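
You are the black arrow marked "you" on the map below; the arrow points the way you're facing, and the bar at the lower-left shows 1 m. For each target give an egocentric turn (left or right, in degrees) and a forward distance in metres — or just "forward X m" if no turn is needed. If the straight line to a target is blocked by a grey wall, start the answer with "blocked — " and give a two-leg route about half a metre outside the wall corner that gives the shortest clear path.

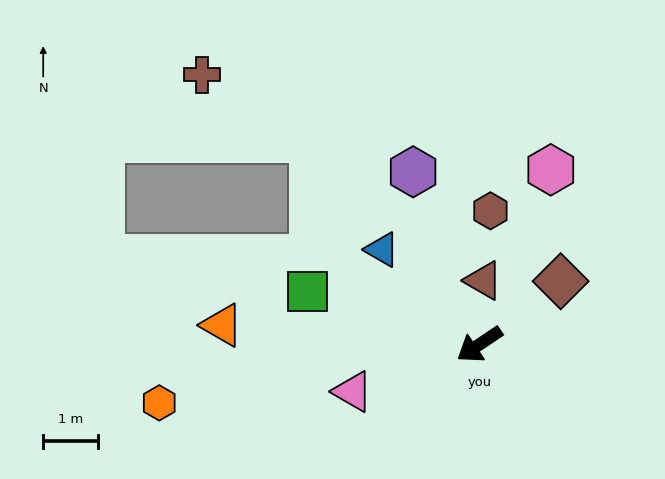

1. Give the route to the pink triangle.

turn right 14°, forward 2.5 m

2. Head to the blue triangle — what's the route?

turn right 78°, forward 2.5 m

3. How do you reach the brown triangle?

turn right 127°, forward 1.2 m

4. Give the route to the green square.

turn right 51°, forward 3.3 m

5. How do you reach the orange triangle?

turn right 38°, forward 4.7 m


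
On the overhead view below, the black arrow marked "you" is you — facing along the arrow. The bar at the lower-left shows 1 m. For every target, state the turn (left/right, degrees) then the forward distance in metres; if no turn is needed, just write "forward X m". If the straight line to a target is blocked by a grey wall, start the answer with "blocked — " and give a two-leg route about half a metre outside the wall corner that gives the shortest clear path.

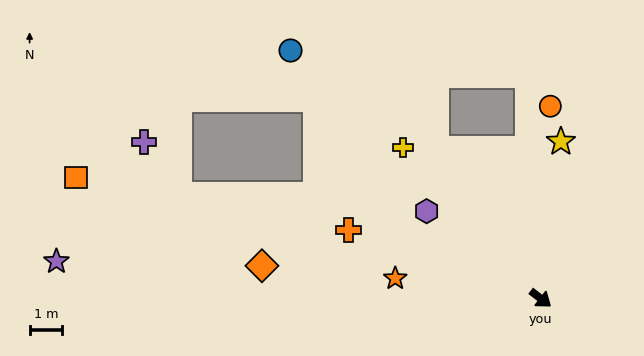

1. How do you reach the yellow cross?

turn left 170°, forward 6.3 m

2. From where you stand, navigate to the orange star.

turn right 150°, forward 4.5 m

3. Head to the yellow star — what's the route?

turn left 120°, forward 4.9 m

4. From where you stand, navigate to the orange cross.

turn right 162°, forward 6.3 m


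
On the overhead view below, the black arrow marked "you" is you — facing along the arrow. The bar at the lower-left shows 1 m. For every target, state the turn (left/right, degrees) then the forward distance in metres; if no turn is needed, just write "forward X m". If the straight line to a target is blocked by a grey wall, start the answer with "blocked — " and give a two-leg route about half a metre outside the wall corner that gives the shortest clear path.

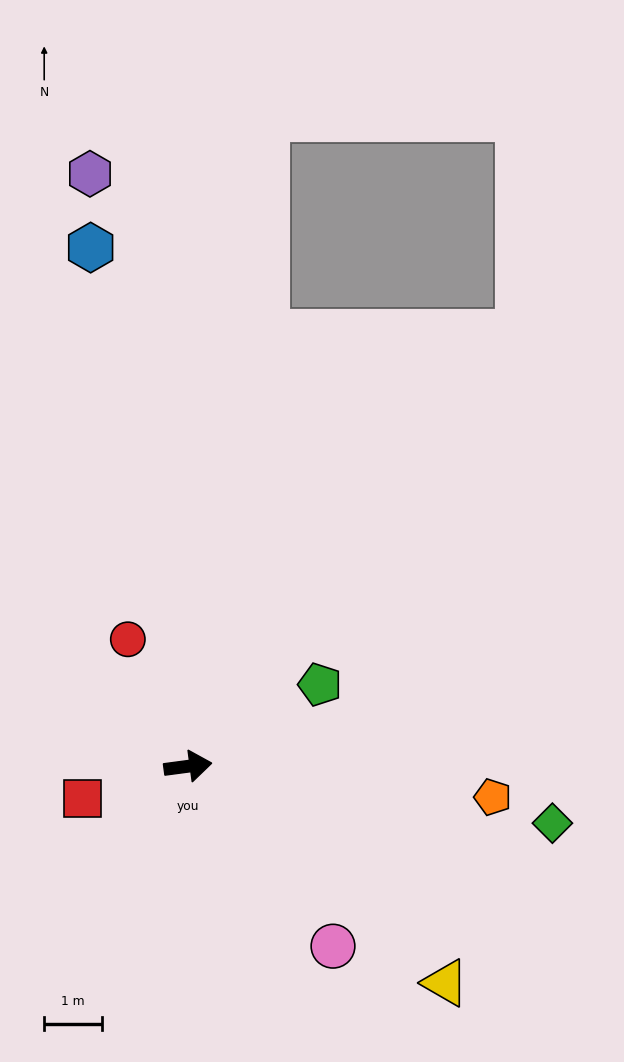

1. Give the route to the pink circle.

turn right 59°, forward 4.0 m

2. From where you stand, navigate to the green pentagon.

turn left 24°, forward 2.7 m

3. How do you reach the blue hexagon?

turn left 93°, forward 9.2 m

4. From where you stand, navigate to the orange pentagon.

turn right 13°, forward 5.3 m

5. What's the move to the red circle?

turn left 108°, forward 2.5 m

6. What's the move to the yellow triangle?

turn right 48°, forward 5.9 m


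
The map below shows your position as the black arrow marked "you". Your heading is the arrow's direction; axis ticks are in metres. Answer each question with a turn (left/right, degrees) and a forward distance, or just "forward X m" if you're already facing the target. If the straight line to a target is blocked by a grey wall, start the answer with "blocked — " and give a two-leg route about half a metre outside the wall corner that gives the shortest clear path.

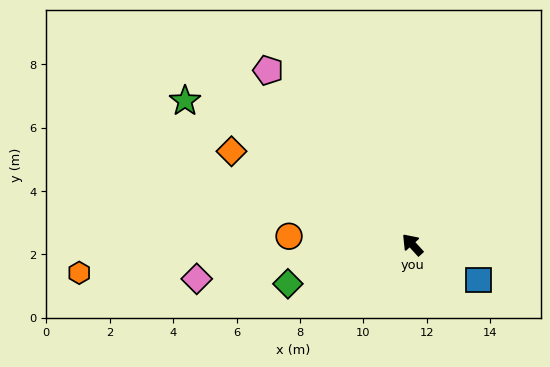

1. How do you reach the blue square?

turn right 161°, forward 2.4 m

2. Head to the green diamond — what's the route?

turn left 65°, forward 4.1 m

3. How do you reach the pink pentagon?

turn right 3°, forward 7.1 m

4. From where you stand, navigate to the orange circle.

turn left 44°, forward 3.9 m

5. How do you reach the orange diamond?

turn left 20°, forward 6.4 m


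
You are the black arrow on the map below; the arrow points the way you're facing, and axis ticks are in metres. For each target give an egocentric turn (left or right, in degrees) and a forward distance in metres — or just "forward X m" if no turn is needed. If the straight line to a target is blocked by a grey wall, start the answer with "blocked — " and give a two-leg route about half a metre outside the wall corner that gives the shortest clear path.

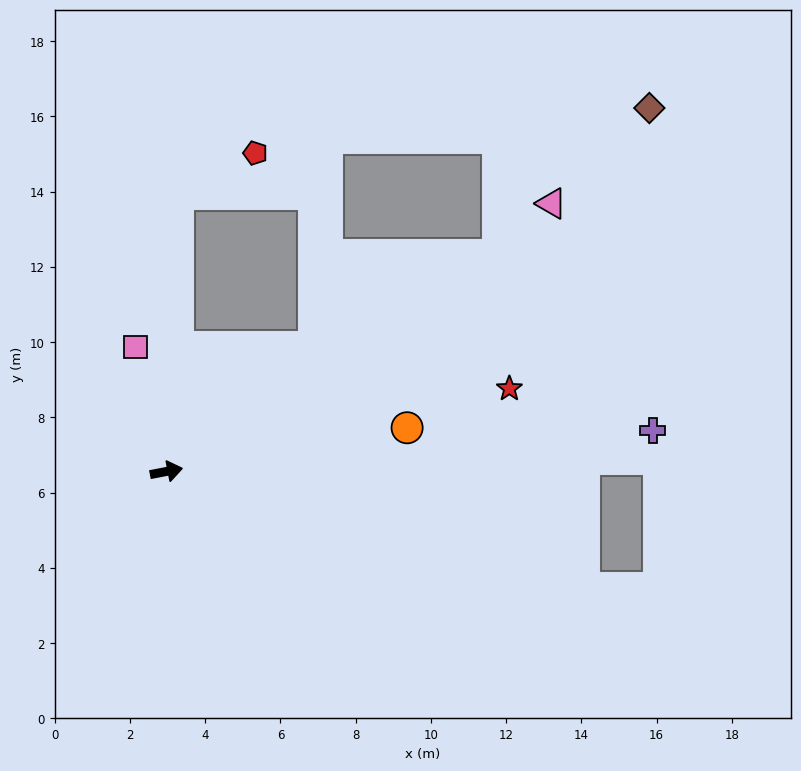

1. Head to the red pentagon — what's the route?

blocked — turn left 77°, forward 7.4 m, then turn right 60°, forward 2.3 m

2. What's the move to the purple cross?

turn right 6°, forward 13.0 m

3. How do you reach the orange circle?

forward 6.5 m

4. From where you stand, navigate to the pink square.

turn left 93°, forward 3.4 m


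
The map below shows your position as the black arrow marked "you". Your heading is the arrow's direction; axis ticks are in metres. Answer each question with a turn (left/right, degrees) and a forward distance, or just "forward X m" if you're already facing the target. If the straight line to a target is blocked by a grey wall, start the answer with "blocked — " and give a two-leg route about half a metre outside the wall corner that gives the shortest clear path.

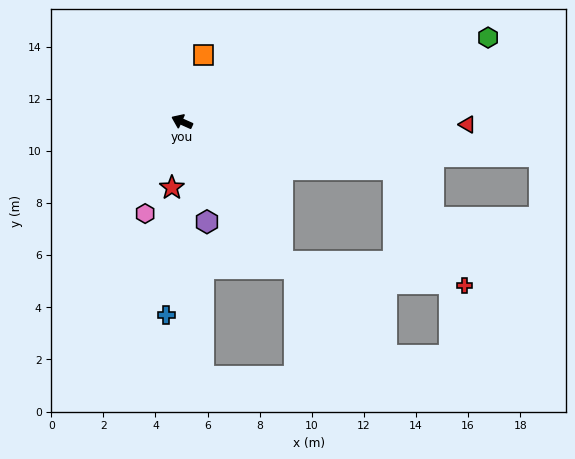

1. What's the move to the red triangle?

turn right 156°, forward 11.0 m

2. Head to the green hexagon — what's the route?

turn right 140°, forward 12.2 m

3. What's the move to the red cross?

blocked — turn right 169°, forward 8.3 m, then turn right 46°, forward 5.2 m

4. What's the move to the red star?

turn left 105°, forward 2.6 m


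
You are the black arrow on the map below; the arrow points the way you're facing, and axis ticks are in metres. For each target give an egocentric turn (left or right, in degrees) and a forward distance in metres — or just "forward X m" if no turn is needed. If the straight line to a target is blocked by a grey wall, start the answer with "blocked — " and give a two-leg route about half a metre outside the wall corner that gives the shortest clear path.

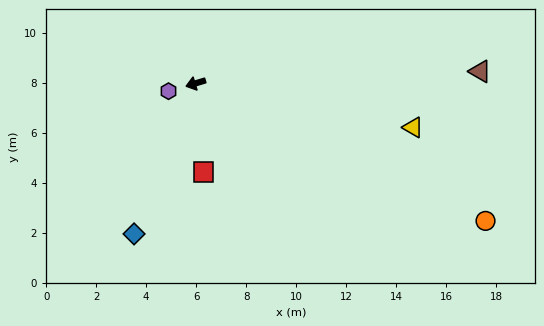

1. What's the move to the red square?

turn left 78°, forward 3.6 m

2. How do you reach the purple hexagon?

forward 1.1 m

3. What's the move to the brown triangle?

turn left 166°, forward 11.4 m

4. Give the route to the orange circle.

turn left 138°, forward 12.8 m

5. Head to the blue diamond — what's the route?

turn left 51°, forward 6.5 m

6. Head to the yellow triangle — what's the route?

turn left 152°, forward 8.9 m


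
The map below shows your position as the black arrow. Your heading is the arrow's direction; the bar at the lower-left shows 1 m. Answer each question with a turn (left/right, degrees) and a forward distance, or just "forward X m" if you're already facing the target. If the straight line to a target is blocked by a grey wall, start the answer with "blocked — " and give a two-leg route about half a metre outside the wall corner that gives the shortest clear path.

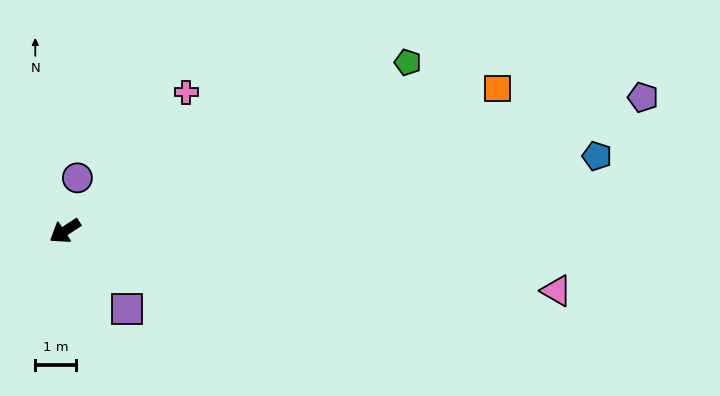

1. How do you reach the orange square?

turn left 165°, forward 11.1 m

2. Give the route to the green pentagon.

turn left 173°, forward 9.3 m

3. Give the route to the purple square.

turn left 95°, forward 2.4 m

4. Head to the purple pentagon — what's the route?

turn left 160°, forward 14.4 m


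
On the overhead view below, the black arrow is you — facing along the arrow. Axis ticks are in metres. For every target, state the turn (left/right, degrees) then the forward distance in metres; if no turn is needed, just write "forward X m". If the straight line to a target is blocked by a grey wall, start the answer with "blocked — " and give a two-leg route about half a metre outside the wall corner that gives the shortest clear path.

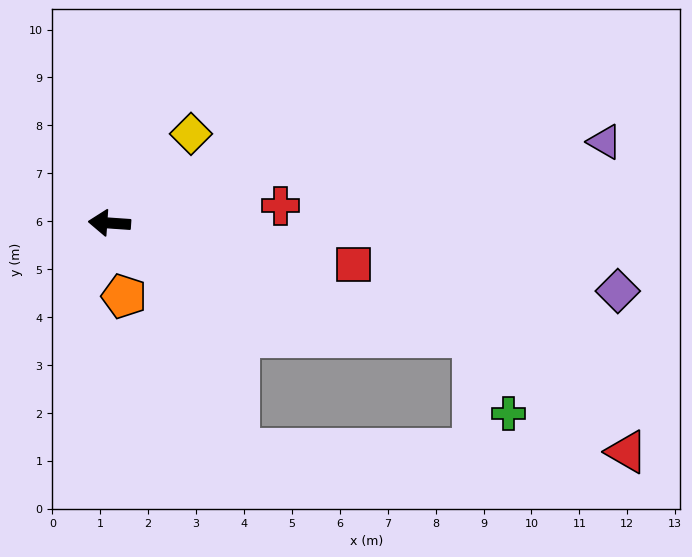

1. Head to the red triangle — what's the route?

blocked — turn left 167°, forward 7.9 m, then turn right 20°, forward 4.0 m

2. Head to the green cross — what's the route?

blocked — turn left 167°, forward 7.9 m, then turn right 48°, forward 1.8 m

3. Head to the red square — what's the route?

turn left 174°, forward 5.2 m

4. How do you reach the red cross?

turn right 170°, forward 3.6 m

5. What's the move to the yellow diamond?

turn right 128°, forward 2.5 m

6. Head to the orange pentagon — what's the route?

turn left 105°, forward 1.6 m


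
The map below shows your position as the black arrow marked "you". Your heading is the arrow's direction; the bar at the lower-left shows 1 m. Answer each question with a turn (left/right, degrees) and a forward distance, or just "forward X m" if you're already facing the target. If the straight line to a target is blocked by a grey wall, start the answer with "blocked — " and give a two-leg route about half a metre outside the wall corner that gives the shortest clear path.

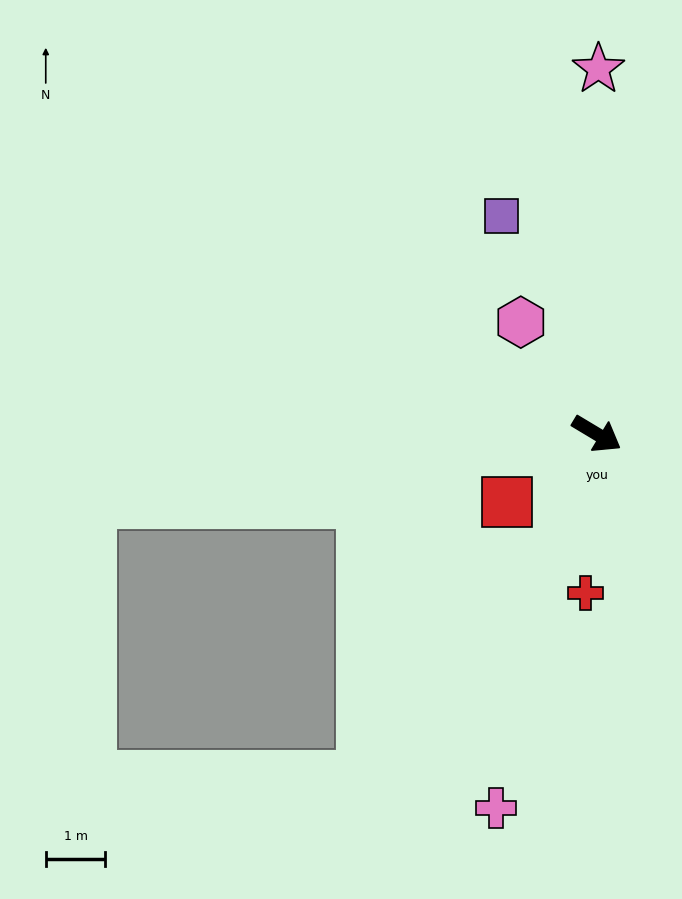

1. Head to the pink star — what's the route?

turn left 121°, forward 6.1 m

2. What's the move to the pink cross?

turn right 74°, forward 6.5 m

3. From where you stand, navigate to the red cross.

turn right 63°, forward 2.7 m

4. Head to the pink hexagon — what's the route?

turn left 155°, forward 2.3 m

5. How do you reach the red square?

turn right 112°, forward 1.9 m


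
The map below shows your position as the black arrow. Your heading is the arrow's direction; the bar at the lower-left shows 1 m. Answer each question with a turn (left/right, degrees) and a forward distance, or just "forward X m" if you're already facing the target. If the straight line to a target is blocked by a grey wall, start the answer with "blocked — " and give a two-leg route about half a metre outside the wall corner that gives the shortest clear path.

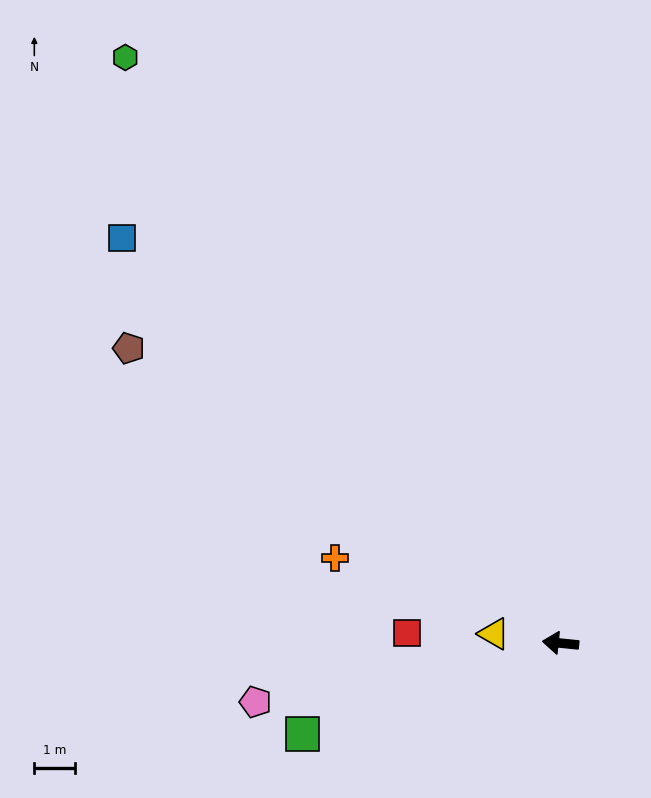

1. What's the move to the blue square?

turn right 37°, forward 14.6 m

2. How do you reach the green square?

turn left 25°, forward 6.7 m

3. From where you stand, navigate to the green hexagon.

turn right 48°, forward 17.8 m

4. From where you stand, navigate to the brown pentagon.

turn right 29°, forward 12.7 m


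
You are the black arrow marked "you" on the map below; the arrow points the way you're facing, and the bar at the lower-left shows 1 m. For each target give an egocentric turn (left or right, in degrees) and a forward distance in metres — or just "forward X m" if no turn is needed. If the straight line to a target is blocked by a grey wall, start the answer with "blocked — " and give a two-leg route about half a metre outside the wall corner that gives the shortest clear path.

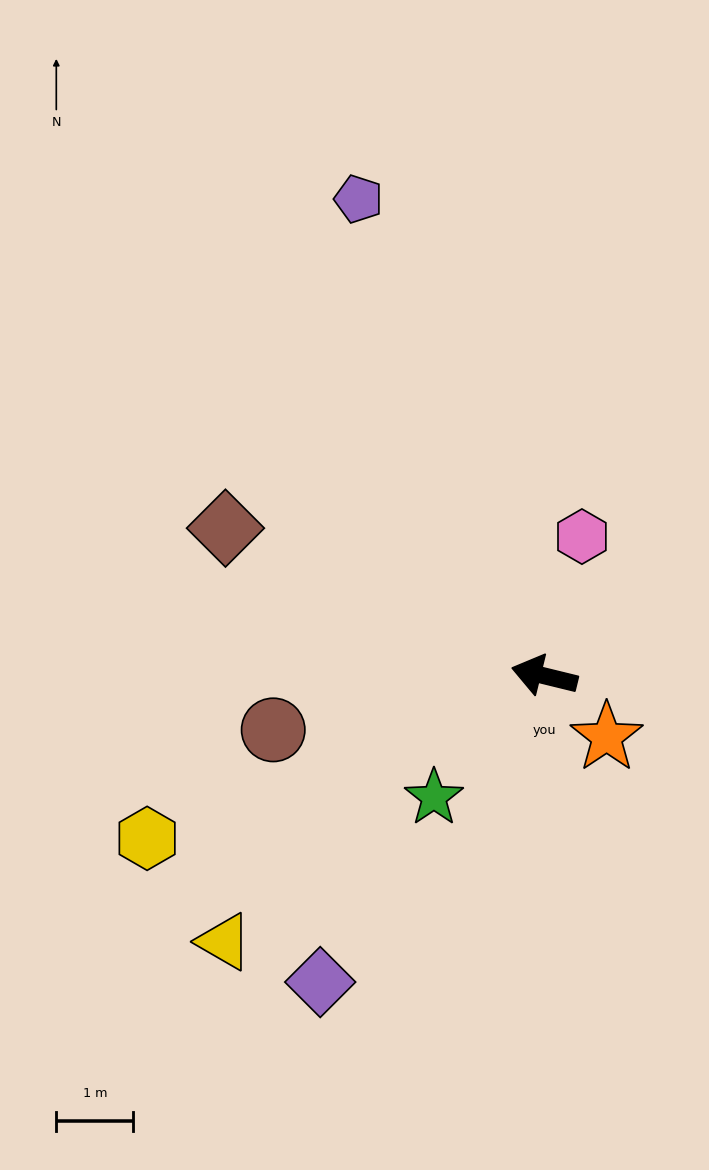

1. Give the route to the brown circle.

turn left 25°, forward 3.6 m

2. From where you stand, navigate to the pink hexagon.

turn right 91°, forward 1.9 m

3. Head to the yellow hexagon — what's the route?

turn left 36°, forward 5.6 m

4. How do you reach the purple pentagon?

turn right 55°, forward 6.7 m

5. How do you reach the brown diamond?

turn right 11°, forward 4.6 m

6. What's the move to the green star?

turn left 61°, forward 2.1 m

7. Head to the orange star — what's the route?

turn left 149°, forward 1.1 m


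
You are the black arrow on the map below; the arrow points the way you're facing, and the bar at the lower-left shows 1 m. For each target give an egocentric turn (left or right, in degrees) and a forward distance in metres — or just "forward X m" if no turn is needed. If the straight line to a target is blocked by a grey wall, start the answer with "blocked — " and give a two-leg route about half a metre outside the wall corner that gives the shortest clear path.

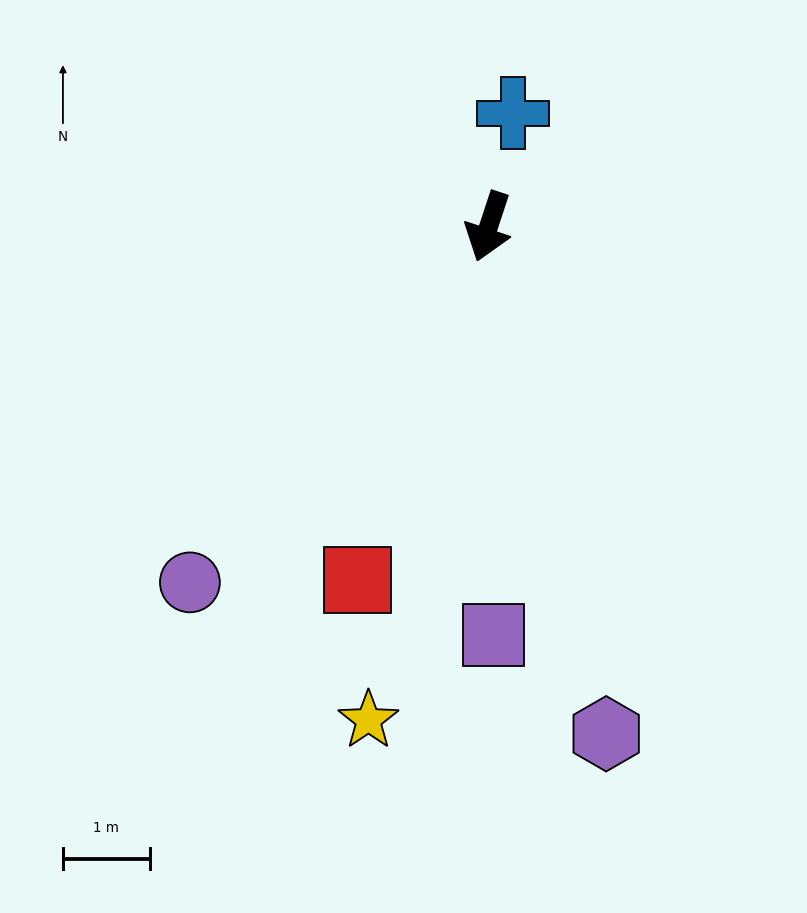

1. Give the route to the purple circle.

turn right 22°, forward 5.3 m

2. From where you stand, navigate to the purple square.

turn left 19°, forward 4.7 m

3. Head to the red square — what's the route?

turn right 2°, forward 4.3 m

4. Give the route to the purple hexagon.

turn left 31°, forward 6.0 m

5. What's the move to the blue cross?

turn right 174°, forward 1.3 m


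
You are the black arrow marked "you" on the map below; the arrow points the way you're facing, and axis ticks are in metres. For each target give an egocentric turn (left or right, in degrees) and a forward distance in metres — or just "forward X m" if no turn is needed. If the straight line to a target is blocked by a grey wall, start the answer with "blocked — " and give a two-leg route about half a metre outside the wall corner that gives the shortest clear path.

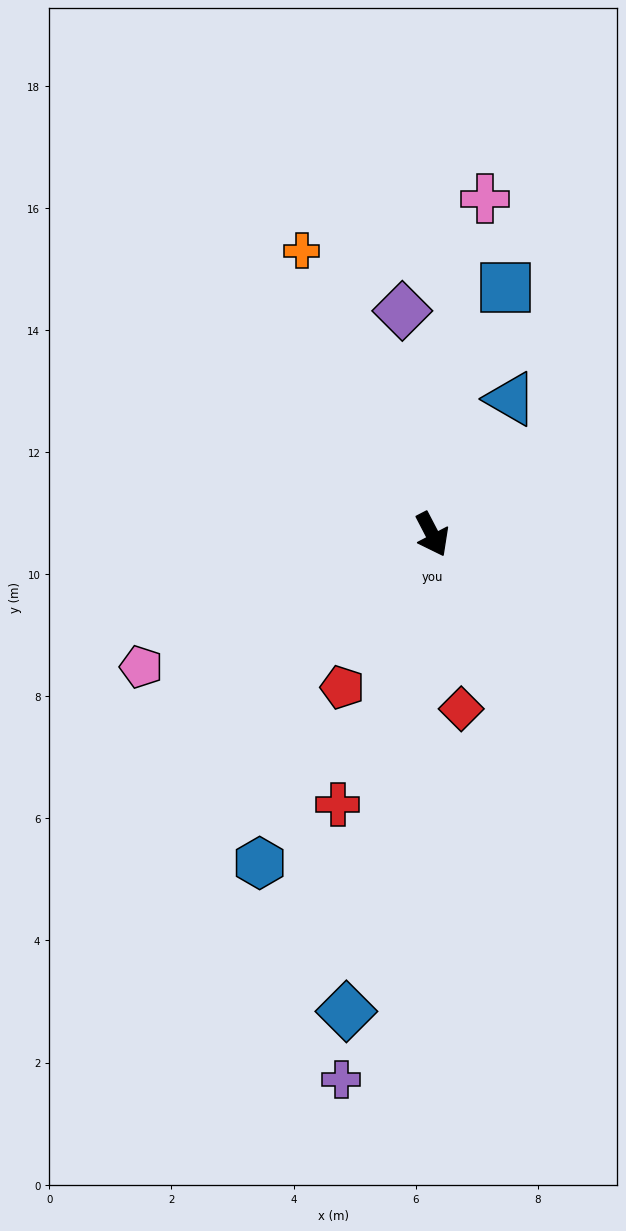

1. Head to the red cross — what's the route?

turn right 47°, forward 4.7 m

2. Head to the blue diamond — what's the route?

turn right 38°, forward 7.9 m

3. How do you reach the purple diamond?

turn left 160°, forward 3.7 m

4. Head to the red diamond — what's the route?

turn right 18°, forward 2.9 m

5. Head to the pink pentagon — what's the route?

turn right 93°, forward 5.2 m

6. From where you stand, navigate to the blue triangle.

turn left 122°, forward 2.6 m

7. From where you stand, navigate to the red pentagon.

turn right 58°, forward 2.9 m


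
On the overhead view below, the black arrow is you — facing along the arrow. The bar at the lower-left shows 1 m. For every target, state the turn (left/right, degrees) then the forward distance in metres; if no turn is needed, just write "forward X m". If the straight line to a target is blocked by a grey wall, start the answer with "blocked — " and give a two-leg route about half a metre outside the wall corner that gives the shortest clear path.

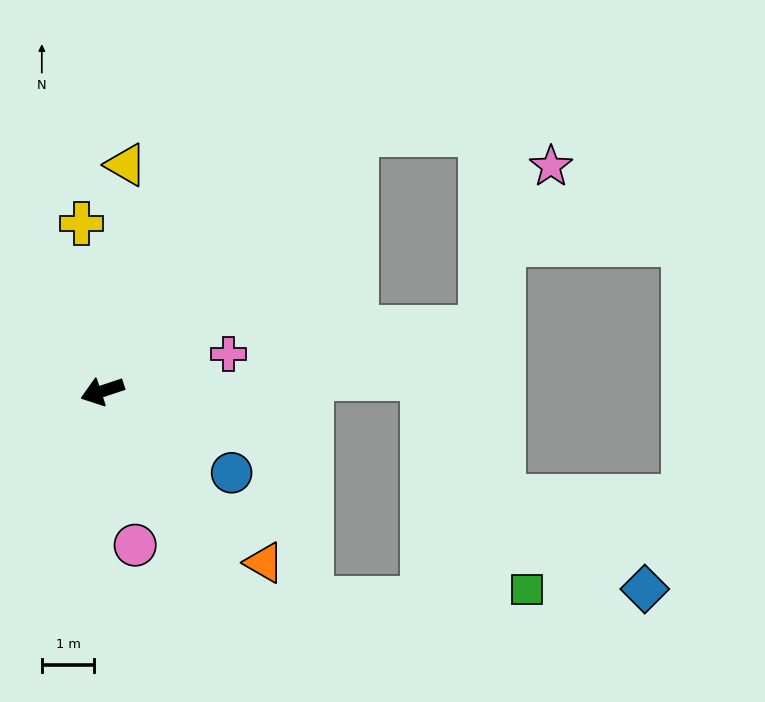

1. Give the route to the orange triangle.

turn left 115°, forward 4.5 m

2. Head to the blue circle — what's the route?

turn left 129°, forward 2.9 m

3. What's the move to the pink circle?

turn left 84°, forward 3.0 m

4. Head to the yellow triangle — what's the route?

turn right 114°, forward 4.3 m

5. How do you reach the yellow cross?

turn right 101°, forward 3.2 m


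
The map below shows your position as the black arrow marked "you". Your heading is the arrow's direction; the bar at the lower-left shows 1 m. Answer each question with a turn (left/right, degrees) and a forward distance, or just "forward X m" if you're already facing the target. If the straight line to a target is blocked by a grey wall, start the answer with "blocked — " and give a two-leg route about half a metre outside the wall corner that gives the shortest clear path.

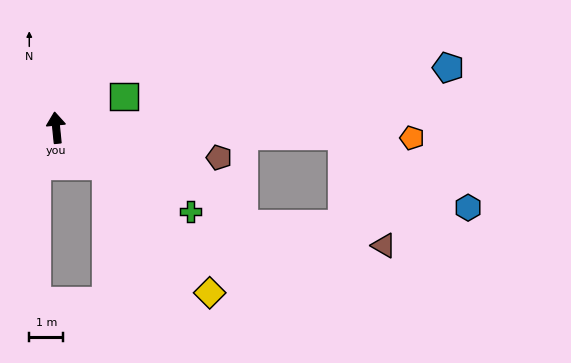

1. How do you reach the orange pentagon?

turn right 97°, forward 10.5 m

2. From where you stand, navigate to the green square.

turn right 71°, forward 2.2 m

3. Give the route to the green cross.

turn right 128°, forward 4.7 m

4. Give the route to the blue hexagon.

blocked — turn right 97°, forward 8.4 m, then turn right 28°, forward 4.2 m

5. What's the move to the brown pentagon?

turn right 106°, forward 4.9 m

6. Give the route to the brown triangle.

blocked — turn right 97°, forward 8.4 m, then turn right 68°, forward 3.4 m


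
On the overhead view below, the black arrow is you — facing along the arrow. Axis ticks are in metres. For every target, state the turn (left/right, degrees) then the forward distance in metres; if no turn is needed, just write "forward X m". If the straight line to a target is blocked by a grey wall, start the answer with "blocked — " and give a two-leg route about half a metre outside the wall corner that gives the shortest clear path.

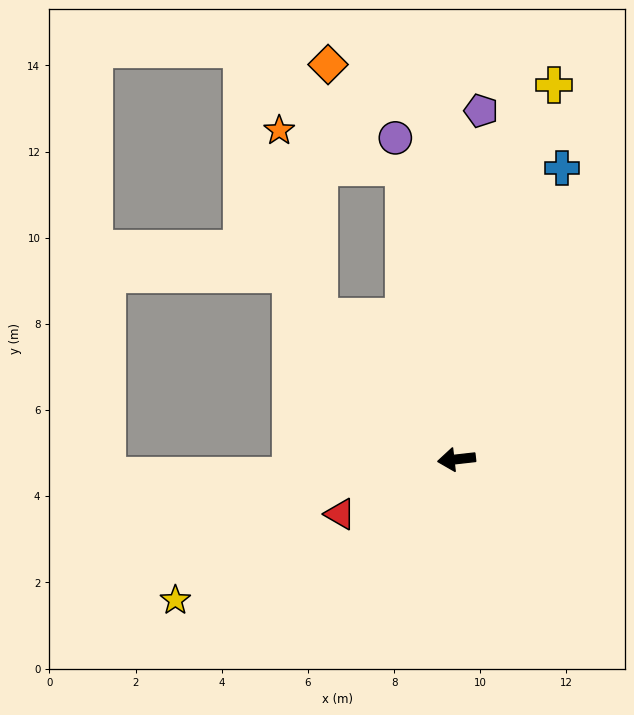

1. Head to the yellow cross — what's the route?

turn right 111°, forward 9.0 m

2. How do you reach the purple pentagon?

turn right 100°, forward 8.1 m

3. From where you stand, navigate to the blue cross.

turn right 116°, forward 7.2 m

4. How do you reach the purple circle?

turn right 86°, forward 7.6 m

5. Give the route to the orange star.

blocked — turn right 53°, forward 4.6 m, then turn right 31°, forward 4.4 m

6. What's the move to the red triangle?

turn left 19°, forward 3.0 m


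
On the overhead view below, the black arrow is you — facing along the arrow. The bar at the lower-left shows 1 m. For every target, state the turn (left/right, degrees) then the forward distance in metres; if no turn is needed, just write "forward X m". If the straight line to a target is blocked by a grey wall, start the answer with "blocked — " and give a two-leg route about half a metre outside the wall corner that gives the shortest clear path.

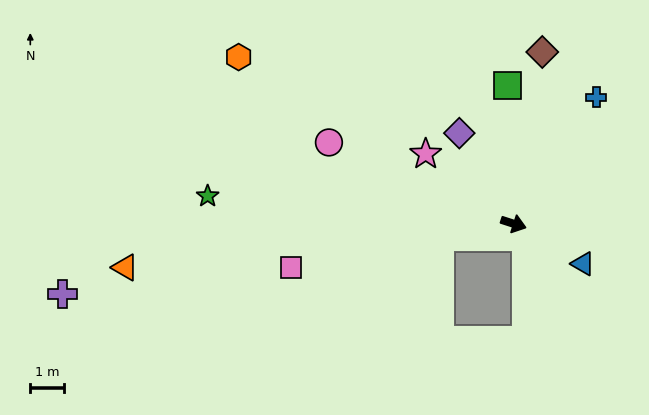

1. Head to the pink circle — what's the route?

turn left 174°, forward 6.0 m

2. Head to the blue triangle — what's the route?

turn right 12°, forward 2.4 m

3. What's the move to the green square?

turn left 110°, forward 4.1 m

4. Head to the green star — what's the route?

turn right 167°, forward 9.2 m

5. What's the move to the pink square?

turn right 151°, forward 6.8 m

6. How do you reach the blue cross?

turn left 75°, forward 4.5 m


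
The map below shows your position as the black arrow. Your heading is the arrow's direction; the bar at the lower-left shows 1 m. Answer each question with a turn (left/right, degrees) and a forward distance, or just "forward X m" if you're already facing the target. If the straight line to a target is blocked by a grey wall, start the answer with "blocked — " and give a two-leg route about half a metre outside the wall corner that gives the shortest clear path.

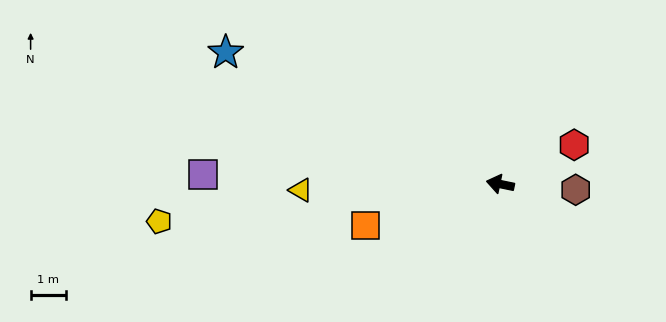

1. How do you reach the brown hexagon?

turn right 173°, forward 2.1 m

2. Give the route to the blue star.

turn right 14°, forward 8.5 m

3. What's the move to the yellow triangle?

turn left 13°, forward 5.6 m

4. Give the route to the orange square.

turn left 29°, forward 3.9 m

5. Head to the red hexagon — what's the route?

turn right 140°, forward 2.3 m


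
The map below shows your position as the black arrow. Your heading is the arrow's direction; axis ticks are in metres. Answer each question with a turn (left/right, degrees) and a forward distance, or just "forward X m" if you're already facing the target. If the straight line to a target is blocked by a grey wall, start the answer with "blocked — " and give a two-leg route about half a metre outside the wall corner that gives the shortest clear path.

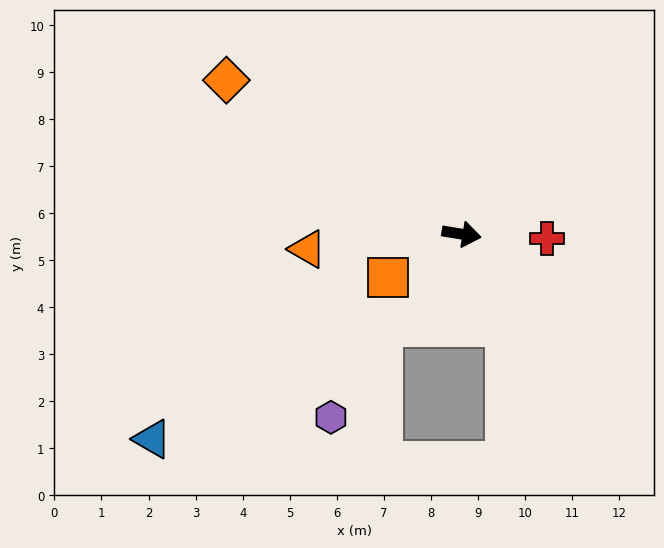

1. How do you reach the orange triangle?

turn right 165°, forward 3.3 m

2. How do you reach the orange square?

turn right 140°, forward 1.8 m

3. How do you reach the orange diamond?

turn left 156°, forward 6.0 m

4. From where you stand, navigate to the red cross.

turn left 6°, forward 1.8 m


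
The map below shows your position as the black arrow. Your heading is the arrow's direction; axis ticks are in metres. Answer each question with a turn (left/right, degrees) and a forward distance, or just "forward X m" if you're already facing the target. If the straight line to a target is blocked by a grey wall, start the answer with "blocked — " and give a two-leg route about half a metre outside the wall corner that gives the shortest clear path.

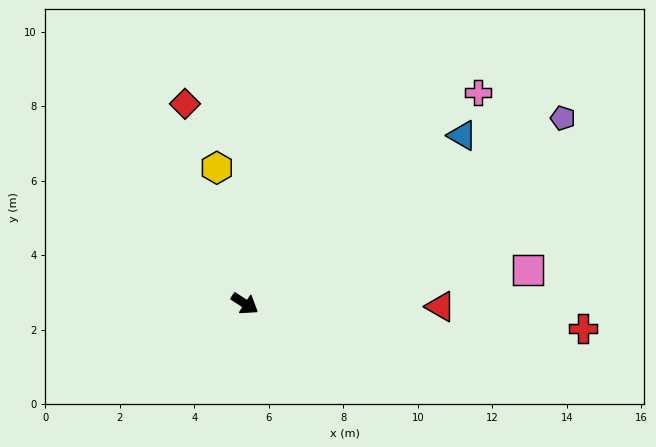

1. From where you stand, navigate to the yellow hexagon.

turn left 135°, forward 3.7 m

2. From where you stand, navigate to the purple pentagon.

turn left 63°, forward 9.9 m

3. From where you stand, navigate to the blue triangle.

turn left 71°, forward 7.4 m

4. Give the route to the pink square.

turn left 40°, forward 7.6 m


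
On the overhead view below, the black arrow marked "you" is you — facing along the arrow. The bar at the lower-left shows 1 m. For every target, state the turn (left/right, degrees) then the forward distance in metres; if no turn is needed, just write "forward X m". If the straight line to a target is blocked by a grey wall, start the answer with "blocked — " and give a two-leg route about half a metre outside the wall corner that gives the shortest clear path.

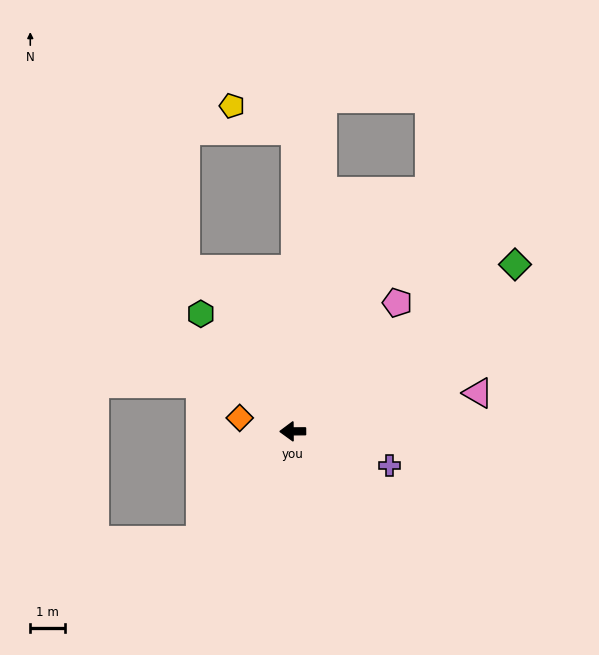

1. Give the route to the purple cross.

turn left 160°, forward 3.0 m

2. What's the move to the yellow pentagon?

blocked — turn right 91°, forward 8.7 m, then turn left 69°, forward 2.0 m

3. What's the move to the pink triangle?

turn right 169°, forward 5.5 m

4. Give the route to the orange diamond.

turn right 15°, forward 1.6 m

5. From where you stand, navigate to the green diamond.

turn right 144°, forward 8.0 m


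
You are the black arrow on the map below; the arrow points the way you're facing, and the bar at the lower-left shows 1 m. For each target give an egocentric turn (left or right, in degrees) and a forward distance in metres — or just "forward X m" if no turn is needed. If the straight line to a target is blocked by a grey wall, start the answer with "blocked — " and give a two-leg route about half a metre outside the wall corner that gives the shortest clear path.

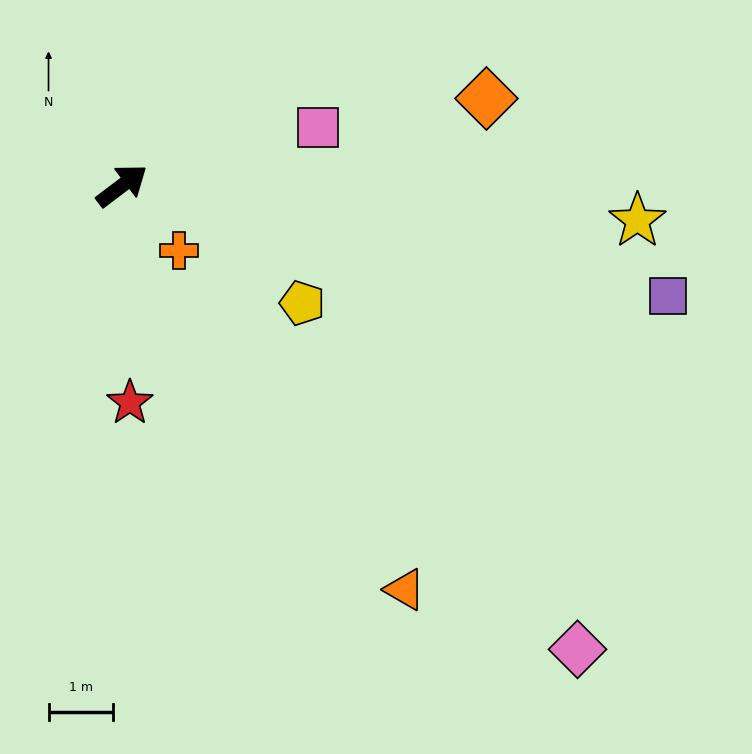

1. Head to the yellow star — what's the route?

turn right 41°, forward 8.1 m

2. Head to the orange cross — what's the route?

turn right 86°, forward 1.3 m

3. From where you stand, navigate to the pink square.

turn right 21°, forward 3.2 m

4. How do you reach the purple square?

turn right 49°, forward 8.7 m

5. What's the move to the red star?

turn right 125°, forward 3.4 m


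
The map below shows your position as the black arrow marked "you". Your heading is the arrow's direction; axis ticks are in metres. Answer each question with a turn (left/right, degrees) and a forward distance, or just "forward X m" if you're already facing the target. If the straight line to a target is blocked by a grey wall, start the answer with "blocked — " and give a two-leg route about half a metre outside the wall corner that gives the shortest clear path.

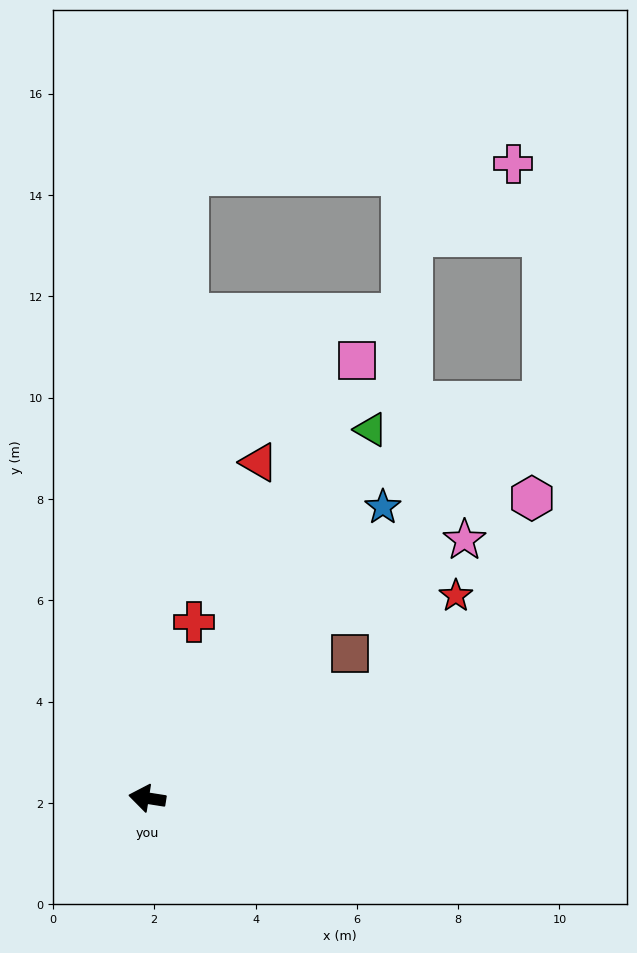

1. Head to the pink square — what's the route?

turn right 107°, forward 9.6 m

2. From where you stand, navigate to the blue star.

turn right 120°, forward 7.4 m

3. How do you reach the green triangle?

turn right 112°, forward 8.5 m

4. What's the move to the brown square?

turn right 136°, forward 4.9 m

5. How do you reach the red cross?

turn right 96°, forward 3.6 m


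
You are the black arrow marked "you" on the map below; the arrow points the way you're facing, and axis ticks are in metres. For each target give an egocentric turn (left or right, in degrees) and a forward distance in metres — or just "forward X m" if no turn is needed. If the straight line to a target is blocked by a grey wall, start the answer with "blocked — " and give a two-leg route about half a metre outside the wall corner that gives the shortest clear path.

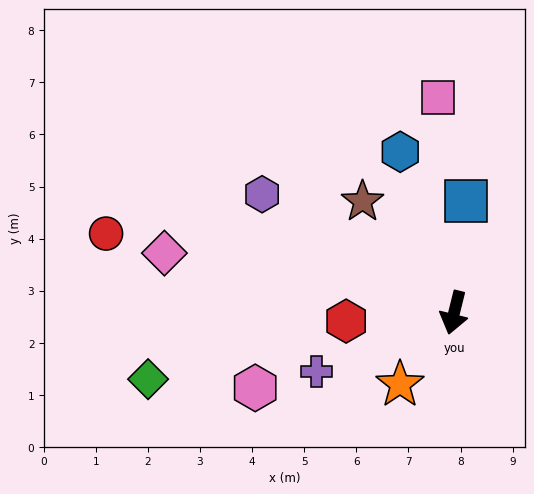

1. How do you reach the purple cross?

turn right 53°, forward 2.9 m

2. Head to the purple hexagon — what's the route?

turn right 108°, forward 4.3 m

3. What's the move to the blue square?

turn right 172°, forward 2.2 m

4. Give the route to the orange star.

turn right 23°, forward 1.7 m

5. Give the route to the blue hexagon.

turn right 148°, forward 3.3 m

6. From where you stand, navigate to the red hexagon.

turn right 72°, forward 2.1 m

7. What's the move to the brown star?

turn right 127°, forward 2.8 m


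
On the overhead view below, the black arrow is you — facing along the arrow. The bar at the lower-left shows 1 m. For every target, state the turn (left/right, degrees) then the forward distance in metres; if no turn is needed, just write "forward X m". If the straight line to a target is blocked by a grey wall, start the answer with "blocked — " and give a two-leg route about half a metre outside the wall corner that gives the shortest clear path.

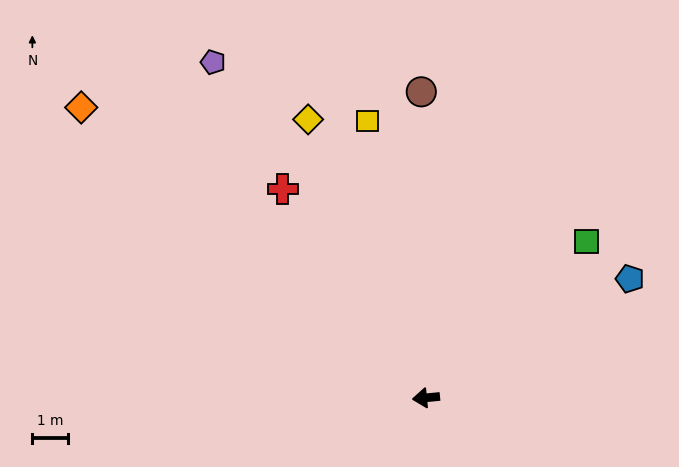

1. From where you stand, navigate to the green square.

turn right 141°, forward 6.3 m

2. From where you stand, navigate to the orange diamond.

turn right 46°, forward 12.6 m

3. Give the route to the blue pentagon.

turn right 155°, forward 6.6 m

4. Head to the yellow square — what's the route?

turn right 84°, forward 7.9 m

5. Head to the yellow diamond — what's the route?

turn right 73°, forward 8.5 m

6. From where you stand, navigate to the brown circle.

turn right 95°, forward 8.6 m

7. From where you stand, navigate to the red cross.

turn right 61°, forward 7.1 m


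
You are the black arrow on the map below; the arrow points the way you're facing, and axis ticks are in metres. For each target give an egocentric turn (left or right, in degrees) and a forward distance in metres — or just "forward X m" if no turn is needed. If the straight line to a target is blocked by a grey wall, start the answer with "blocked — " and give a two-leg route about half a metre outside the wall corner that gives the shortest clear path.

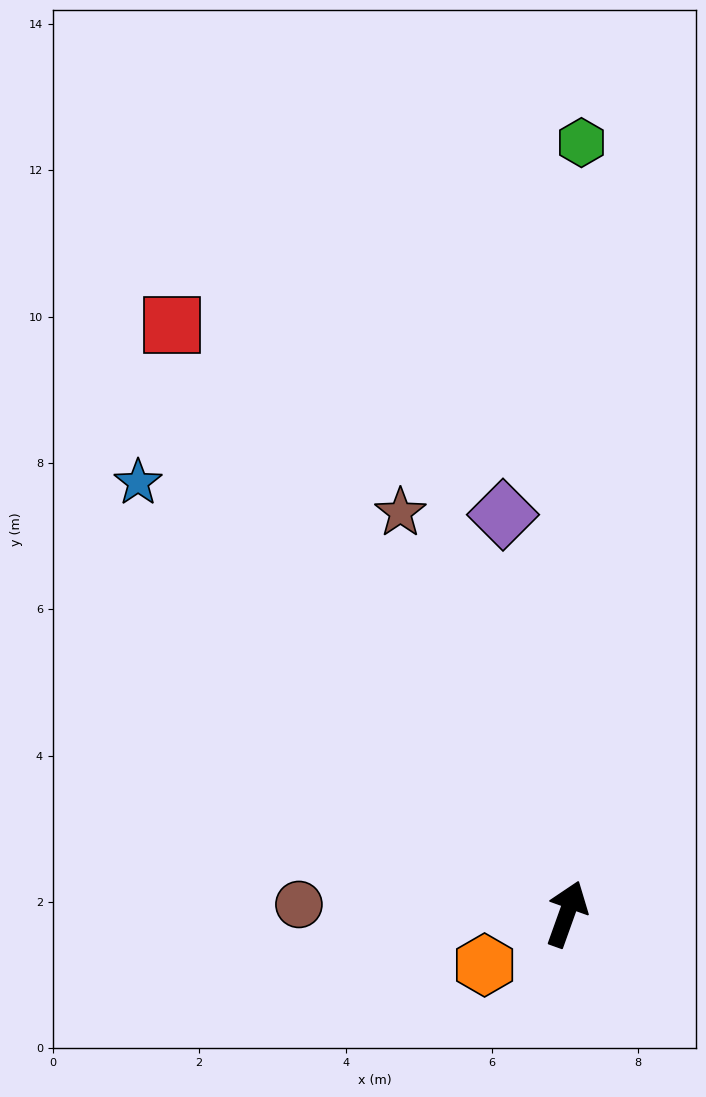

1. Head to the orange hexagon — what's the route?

turn left 142°, forward 1.3 m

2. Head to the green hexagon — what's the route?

turn left 19°, forward 10.5 m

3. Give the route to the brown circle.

turn left 108°, forward 3.7 m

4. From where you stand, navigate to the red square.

turn left 54°, forward 9.7 m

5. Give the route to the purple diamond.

turn left 29°, forward 5.5 m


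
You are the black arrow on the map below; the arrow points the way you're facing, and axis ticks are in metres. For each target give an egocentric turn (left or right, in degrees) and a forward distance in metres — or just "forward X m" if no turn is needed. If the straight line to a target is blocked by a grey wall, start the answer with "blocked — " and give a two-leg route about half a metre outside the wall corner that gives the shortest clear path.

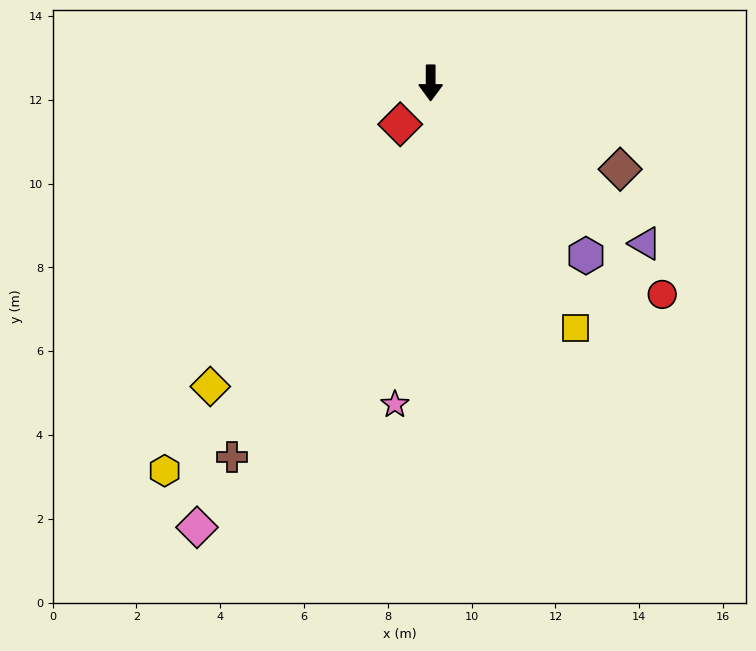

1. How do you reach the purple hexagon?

turn left 42°, forward 5.5 m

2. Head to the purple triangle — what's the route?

turn left 53°, forward 6.4 m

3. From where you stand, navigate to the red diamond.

turn right 36°, forward 1.2 m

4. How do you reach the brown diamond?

turn left 66°, forward 5.0 m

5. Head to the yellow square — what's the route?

turn left 31°, forward 6.8 m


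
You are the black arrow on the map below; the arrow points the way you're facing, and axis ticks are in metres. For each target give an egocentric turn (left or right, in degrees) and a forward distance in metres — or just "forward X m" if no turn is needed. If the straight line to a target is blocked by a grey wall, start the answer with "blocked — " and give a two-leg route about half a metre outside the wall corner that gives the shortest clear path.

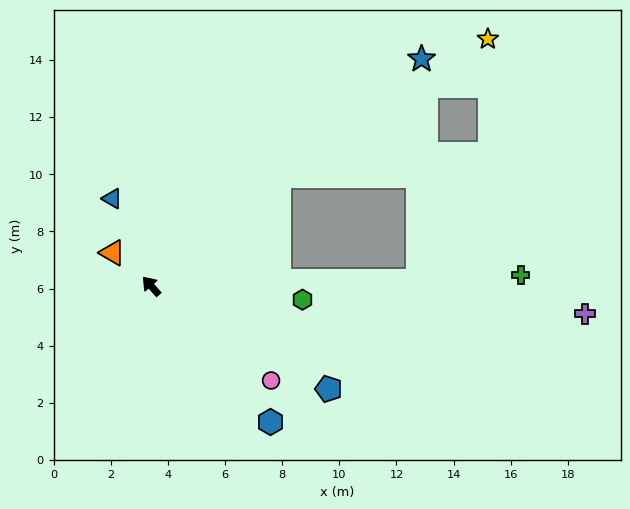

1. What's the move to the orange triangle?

turn left 8°, forward 1.8 m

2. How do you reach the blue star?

turn right 91°, forward 12.4 m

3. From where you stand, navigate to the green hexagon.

turn right 137°, forward 5.3 m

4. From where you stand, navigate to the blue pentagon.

turn right 162°, forward 7.2 m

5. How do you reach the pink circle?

turn right 170°, forward 5.3 m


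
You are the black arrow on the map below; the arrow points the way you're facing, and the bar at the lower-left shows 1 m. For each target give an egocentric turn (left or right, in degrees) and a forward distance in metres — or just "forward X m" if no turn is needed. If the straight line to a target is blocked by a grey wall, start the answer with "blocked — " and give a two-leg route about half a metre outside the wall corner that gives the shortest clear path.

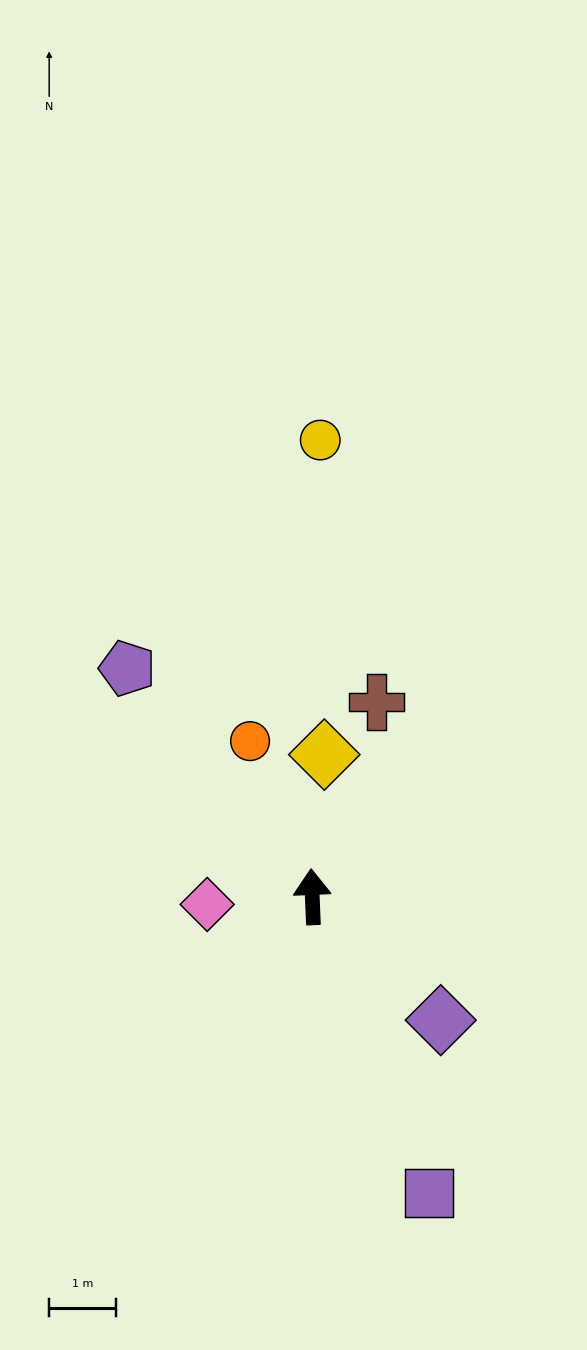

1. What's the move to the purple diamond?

turn right 136°, forward 2.6 m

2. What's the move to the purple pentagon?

turn left 37°, forward 4.4 m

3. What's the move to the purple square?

turn right 161°, forward 4.7 m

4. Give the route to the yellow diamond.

turn right 7°, forward 2.1 m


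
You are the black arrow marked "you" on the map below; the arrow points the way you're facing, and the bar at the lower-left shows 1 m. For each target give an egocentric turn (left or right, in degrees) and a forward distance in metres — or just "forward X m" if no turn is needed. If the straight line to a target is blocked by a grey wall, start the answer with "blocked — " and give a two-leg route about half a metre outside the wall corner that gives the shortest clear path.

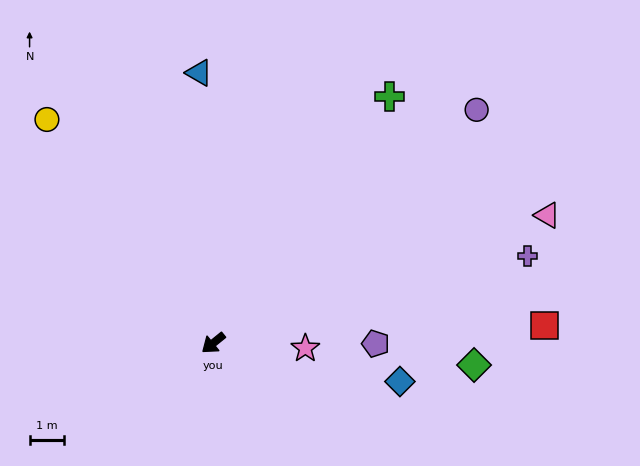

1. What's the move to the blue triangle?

turn right 126°, forward 7.9 m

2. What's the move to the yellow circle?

turn right 92°, forward 8.1 m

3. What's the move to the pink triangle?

turn left 162°, forward 10.4 m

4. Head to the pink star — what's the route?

turn left 138°, forward 2.7 m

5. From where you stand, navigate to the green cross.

turn right 165°, forward 8.9 m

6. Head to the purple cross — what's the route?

turn left 156°, forward 9.5 m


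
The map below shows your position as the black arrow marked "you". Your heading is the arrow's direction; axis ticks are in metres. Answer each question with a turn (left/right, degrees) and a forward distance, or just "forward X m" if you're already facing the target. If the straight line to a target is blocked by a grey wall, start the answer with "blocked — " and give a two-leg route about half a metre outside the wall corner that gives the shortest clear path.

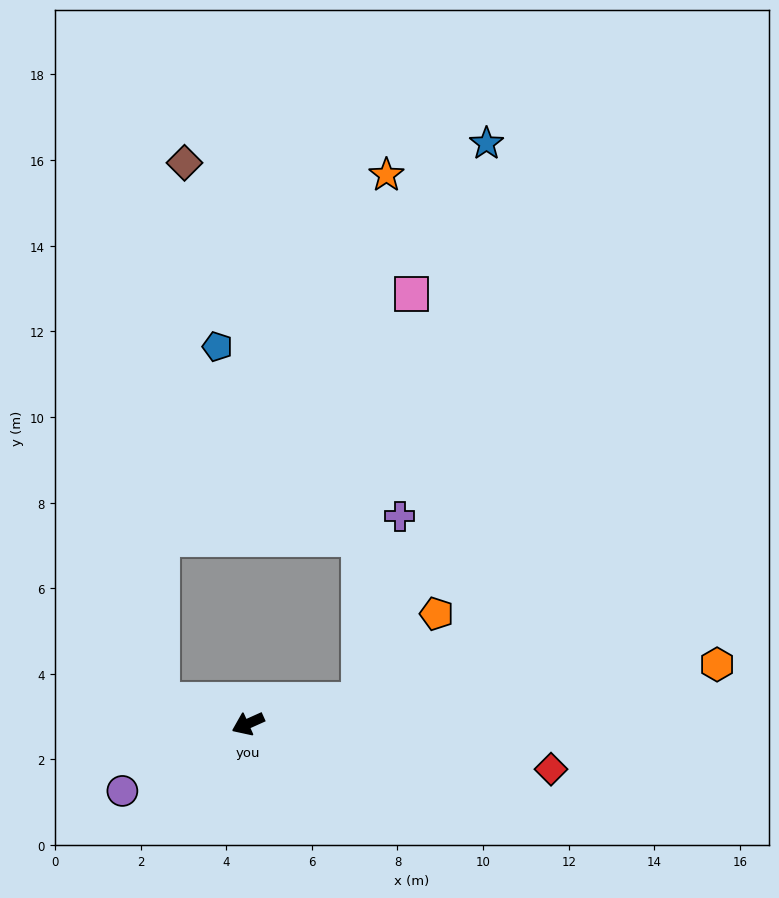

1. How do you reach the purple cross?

blocked — turn left 168°, forward 2.6 m, then turn left 65°, forward 4.4 m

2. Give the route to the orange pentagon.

blocked — turn left 168°, forward 2.6 m, then turn left 36°, forward 2.7 m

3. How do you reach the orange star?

blocked — turn left 168°, forward 2.6 m, then turn left 75°, forward 12.3 m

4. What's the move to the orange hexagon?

turn left 163°, forward 11.0 m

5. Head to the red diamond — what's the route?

turn left 147°, forward 7.2 m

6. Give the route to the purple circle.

turn left 4°, forward 3.3 m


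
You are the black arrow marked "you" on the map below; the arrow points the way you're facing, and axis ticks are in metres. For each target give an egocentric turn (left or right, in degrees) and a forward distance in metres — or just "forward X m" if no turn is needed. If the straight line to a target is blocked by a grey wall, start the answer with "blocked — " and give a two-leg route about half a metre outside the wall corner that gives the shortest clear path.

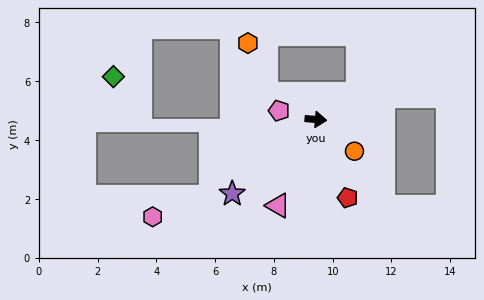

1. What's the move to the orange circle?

turn right 35°, forward 1.7 m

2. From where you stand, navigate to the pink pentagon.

turn left 171°, forward 1.3 m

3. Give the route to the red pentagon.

turn right 63°, forward 2.9 m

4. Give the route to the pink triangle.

turn right 109°, forward 3.2 m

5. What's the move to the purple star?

turn right 134°, forward 3.8 m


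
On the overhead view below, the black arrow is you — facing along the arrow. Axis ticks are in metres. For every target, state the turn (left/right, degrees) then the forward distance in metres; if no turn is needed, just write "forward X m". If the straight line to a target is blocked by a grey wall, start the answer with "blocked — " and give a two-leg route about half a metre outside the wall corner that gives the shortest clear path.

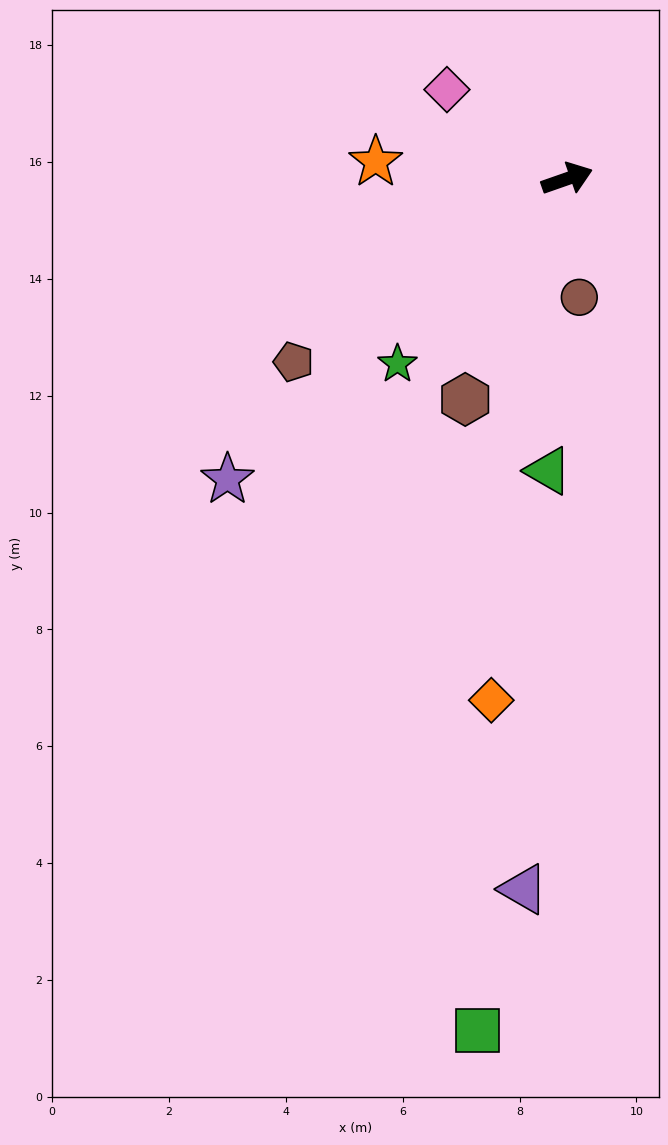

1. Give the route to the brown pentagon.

turn right 165°, forward 5.6 m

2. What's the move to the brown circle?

turn right 103°, forward 2.0 m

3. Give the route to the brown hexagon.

turn right 134°, forward 4.2 m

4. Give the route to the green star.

turn right 152°, forward 4.3 m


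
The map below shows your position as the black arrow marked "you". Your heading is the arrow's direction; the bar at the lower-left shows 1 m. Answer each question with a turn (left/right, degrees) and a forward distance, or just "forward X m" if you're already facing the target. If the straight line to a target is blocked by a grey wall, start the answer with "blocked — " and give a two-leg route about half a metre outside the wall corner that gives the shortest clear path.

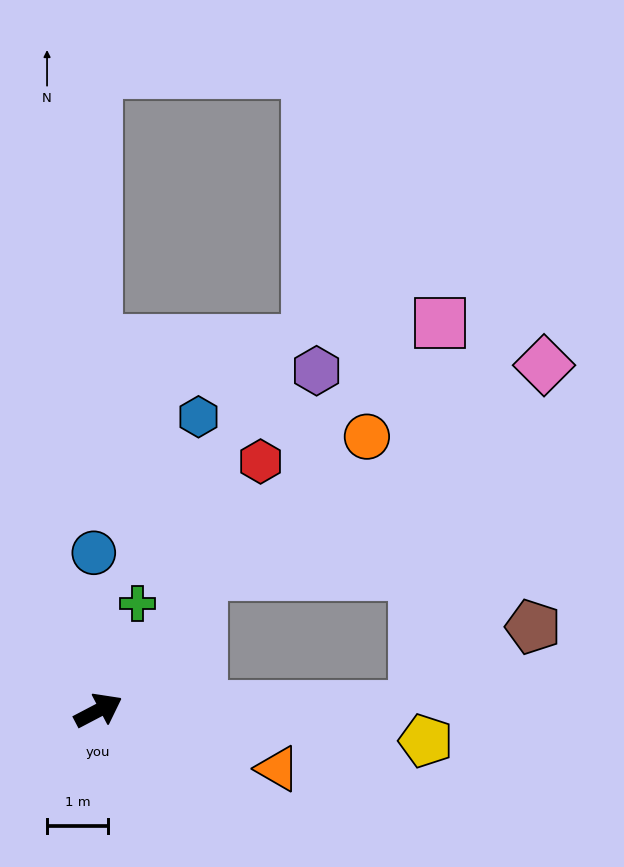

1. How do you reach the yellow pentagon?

turn right 33°, forward 5.4 m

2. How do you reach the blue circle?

turn left 64°, forward 2.6 m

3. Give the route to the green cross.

turn left 42°, forward 1.9 m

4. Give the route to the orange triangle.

turn right 46°, forward 3.1 m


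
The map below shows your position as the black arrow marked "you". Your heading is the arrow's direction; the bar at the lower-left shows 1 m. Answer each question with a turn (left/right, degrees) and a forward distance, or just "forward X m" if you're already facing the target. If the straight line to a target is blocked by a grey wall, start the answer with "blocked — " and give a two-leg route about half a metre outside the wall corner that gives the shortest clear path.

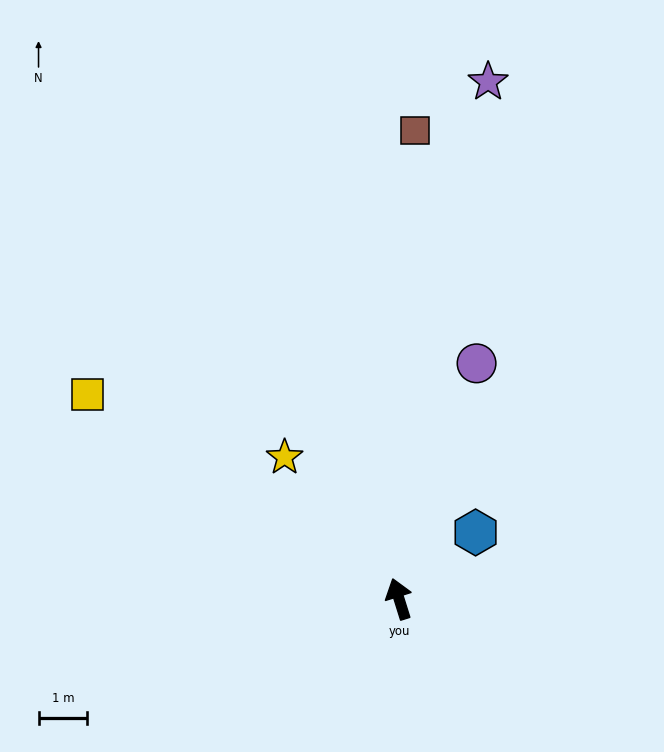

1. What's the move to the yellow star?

turn left 22°, forward 3.7 m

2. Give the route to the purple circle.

turn right 36°, forward 5.1 m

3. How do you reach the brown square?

turn right 19°, forward 9.6 m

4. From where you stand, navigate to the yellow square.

turn left 39°, forward 7.7 m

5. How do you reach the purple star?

turn right 27°, forward 10.8 m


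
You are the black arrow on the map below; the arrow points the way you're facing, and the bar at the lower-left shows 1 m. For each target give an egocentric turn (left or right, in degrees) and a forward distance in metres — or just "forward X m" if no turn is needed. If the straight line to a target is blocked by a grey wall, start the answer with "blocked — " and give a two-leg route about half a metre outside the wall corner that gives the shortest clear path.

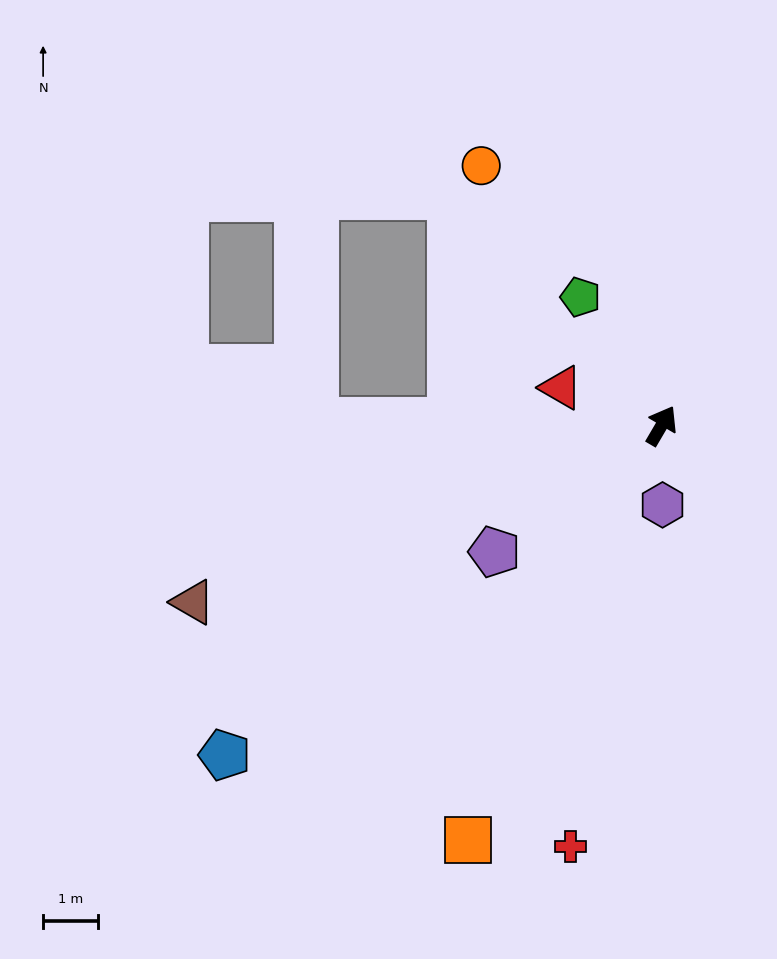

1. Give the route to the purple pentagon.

turn left 157°, forward 3.8 m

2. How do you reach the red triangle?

turn left 100°, forward 2.0 m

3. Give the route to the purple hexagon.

turn right 149°, forward 1.5 m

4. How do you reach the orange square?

turn right 175°, forward 8.4 m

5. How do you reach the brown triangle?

turn left 141°, forward 9.2 m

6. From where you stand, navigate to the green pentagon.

turn left 63°, forward 2.8 m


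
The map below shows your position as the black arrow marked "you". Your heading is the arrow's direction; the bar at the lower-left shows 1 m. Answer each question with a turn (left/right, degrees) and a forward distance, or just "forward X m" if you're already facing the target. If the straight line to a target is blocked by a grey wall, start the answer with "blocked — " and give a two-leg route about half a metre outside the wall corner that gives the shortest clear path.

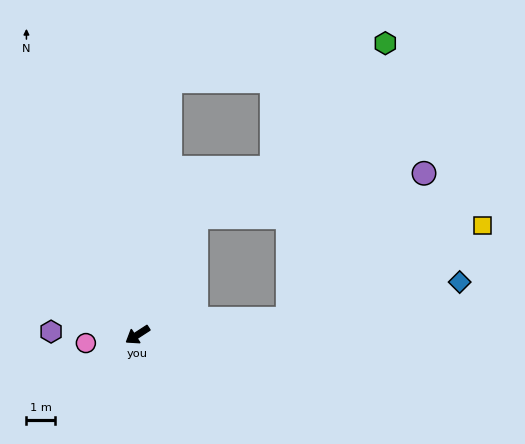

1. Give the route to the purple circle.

blocked — turn left 153°, forward 5.3 m, then turn left 41°, forward 6.9 m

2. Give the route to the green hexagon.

blocked — turn left 153°, forward 5.3 m, then turn left 65°, forward 10.1 m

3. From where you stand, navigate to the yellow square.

blocked — turn left 153°, forward 5.3 m, then turn left 20°, forward 7.5 m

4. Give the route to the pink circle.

turn right 24°, forward 1.8 m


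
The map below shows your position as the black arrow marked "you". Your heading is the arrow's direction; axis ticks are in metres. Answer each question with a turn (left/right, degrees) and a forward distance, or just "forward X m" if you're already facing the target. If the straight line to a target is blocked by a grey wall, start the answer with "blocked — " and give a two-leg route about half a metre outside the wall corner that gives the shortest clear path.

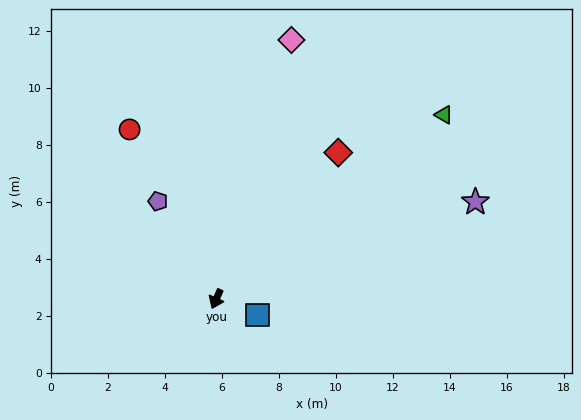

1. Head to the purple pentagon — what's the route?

turn right 125°, forward 4.0 m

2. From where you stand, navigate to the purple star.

turn left 134°, forward 9.7 m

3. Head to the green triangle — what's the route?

turn left 153°, forward 10.3 m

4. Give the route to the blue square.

turn left 93°, forward 1.5 m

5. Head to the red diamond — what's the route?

turn left 164°, forward 6.7 m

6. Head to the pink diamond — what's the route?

turn right 172°, forward 9.5 m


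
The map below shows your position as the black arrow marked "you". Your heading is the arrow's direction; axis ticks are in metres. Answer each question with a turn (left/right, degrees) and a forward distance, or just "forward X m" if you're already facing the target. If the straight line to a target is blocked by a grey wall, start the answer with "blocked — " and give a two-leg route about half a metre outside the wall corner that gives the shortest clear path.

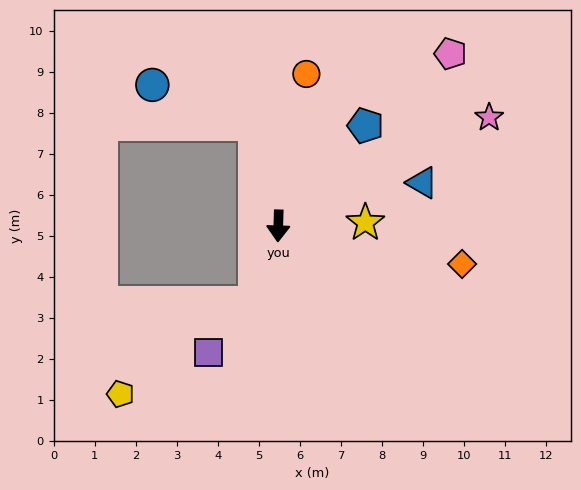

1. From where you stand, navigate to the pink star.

turn left 119°, forward 5.8 m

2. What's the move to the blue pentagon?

turn left 141°, forward 3.2 m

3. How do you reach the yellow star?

turn left 94°, forward 2.1 m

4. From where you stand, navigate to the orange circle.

turn left 171°, forward 3.8 m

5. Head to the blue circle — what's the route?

blocked — turn right 166°, forward 2.6 m, then turn left 57°, forward 2.7 m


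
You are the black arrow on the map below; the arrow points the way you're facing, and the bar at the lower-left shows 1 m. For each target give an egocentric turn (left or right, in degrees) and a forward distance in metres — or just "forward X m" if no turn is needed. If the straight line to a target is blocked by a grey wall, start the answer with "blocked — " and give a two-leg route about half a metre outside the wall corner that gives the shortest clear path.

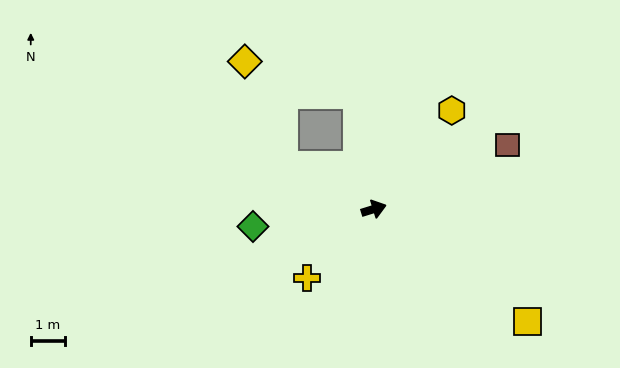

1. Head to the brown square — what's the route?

turn left 8°, forward 4.4 m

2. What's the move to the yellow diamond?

blocked — turn left 137°, forward 3.0 m, then turn right 44°, forward 3.3 m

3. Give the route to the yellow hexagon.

turn left 34°, forward 3.7 m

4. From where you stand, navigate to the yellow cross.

turn right 151°, forward 2.8 m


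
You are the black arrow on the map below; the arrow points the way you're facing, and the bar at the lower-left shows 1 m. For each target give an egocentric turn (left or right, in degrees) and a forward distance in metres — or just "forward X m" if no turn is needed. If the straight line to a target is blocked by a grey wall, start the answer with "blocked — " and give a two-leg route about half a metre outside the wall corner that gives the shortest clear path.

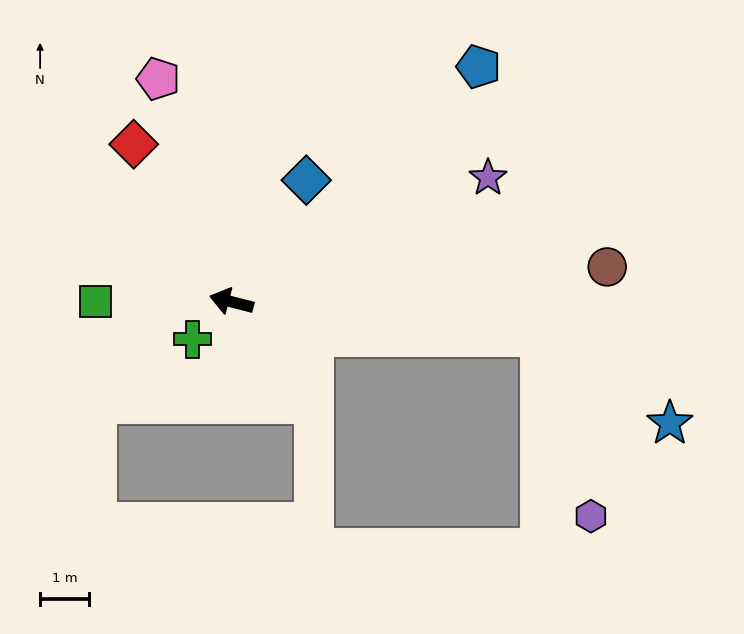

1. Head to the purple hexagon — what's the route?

blocked — turn right 172°, forward 6.3 m, then turn right 68°, forward 3.8 m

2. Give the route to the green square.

turn left 14°, forward 2.8 m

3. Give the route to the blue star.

blocked — turn right 172°, forward 6.3 m, then turn right 28°, forward 3.2 m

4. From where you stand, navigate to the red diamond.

turn right 44°, forward 3.8 m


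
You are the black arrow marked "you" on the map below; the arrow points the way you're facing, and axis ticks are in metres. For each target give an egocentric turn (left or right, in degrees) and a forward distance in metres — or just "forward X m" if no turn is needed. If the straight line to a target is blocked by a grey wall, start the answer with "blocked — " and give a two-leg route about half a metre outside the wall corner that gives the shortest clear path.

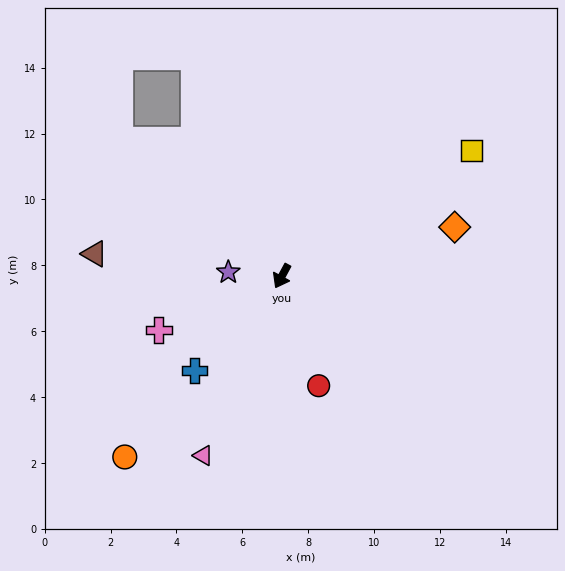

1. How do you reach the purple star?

turn right 66°, forward 1.6 m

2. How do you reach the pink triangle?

turn left 5°, forward 5.9 m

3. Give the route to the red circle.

turn left 47°, forward 3.5 m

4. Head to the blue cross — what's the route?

turn right 14°, forward 3.9 m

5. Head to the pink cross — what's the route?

turn right 38°, forward 4.1 m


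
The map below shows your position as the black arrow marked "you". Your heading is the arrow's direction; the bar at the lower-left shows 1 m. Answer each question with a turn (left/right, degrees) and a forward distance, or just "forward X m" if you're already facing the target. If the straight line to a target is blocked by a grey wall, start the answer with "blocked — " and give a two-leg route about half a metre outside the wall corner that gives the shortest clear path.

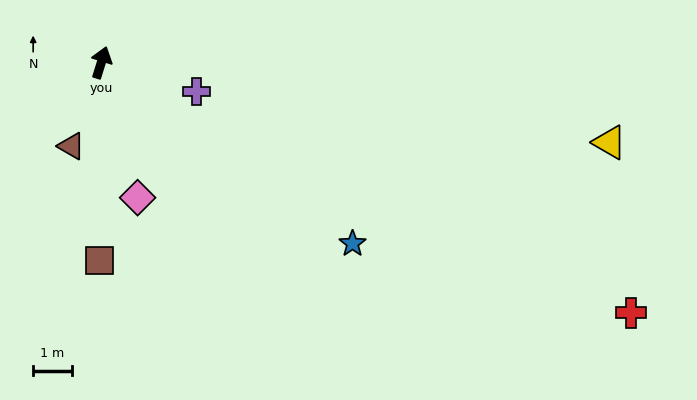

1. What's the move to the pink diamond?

turn right 148°, forward 3.6 m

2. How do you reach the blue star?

turn right 108°, forward 8.0 m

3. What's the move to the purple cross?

turn right 90°, forward 2.6 m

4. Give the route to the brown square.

turn right 163°, forward 5.1 m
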